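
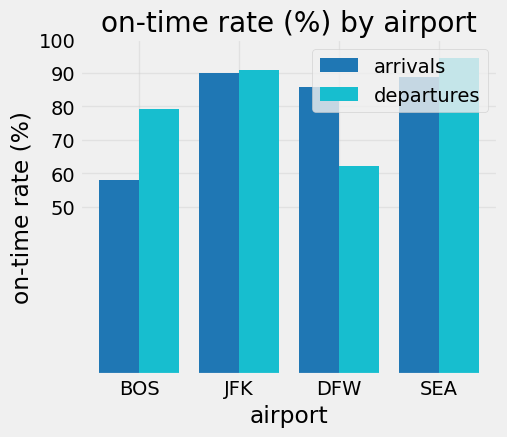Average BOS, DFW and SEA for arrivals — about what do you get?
(60 + 90 + 90) / 3 ≈ 80.

≈ 80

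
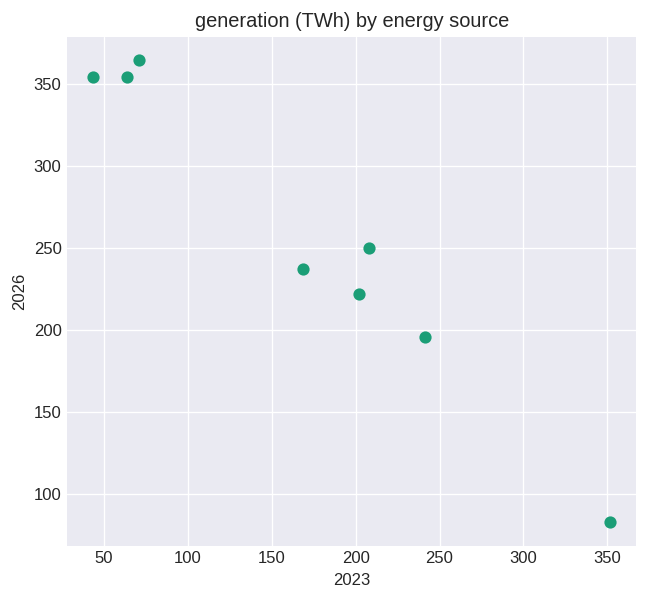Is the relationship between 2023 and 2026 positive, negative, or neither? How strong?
negative, strong

Points are negatively correlated; strong (|r| ≈ 1.0).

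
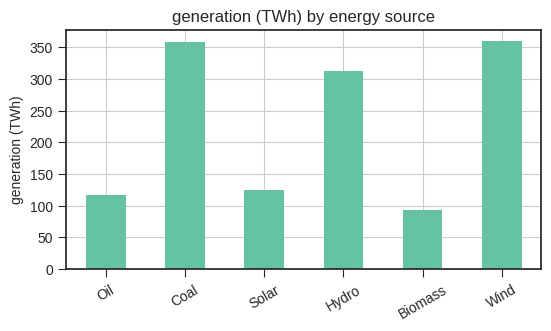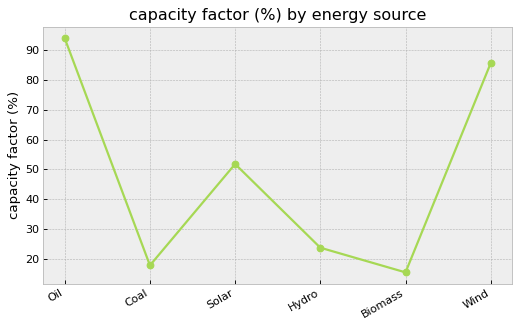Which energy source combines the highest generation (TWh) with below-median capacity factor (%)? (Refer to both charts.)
Chart 2 median capacity factor (%) ≈ 40; below-median energy sources: Coal, Hydro, Biomass. Among those, Coal has the highest generation (TWh) (≈ 350).

Coal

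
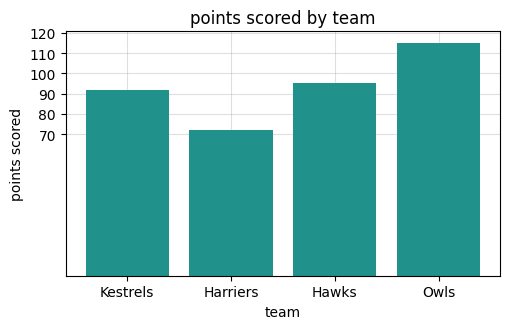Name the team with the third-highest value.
Top 4: Owls ≈ 120, Hawks ≈ 100, Kestrels ≈ 90, Harriers ≈ 70.

Kestrels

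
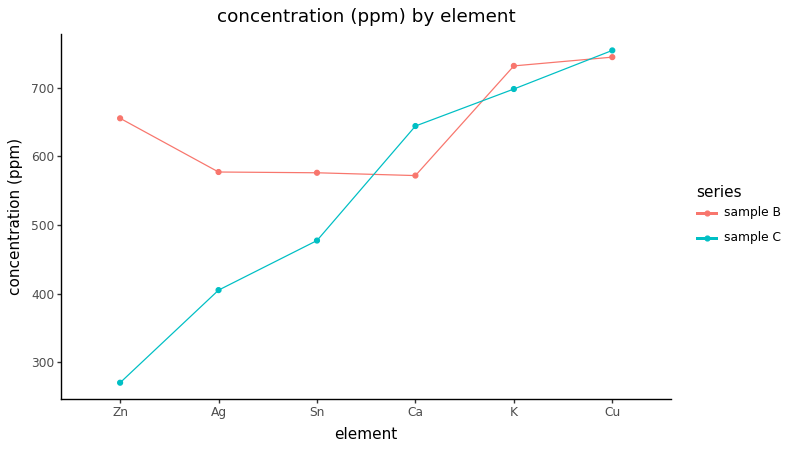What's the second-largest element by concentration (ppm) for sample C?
Top 3 for sample C: Cu ≈ 750, K ≈ 700, Ca ≈ 650.

K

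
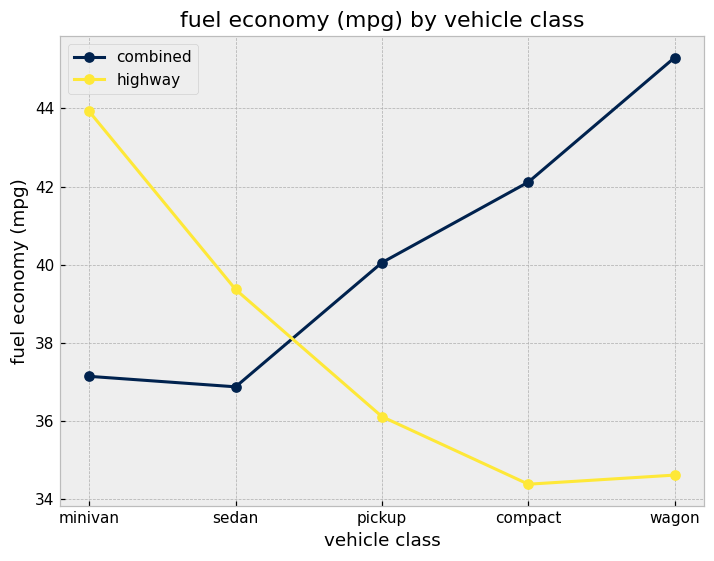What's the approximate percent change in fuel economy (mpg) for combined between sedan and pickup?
sedan ≈ 37, pickup ≈ 40; (40 − 37) / 37 ≈ +8.1%.

≈ +8.1%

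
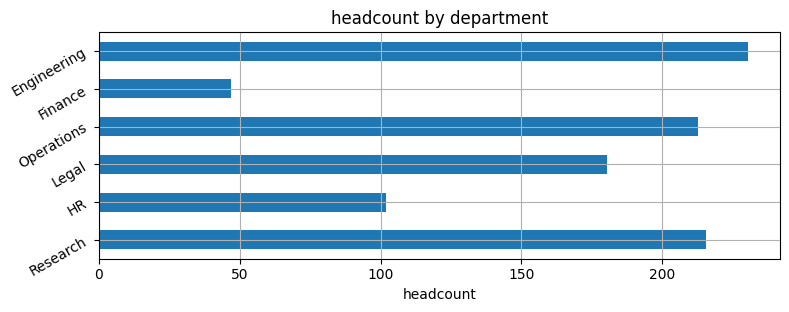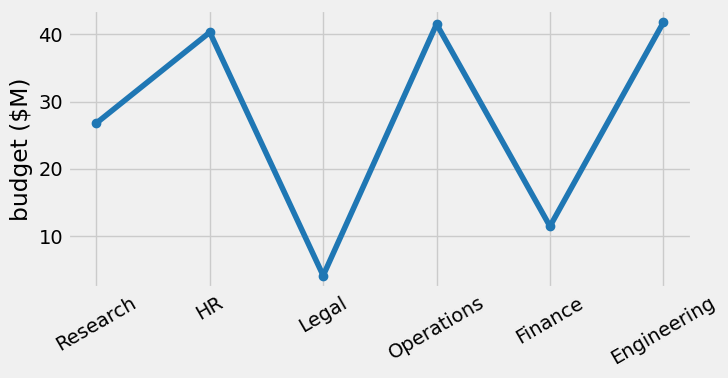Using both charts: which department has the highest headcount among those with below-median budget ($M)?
Research

Chart 2 median budget ($M) ≈ 35; below-median departments: Research, Legal, Finance. Among those, Research has the highest headcount (≈ 225).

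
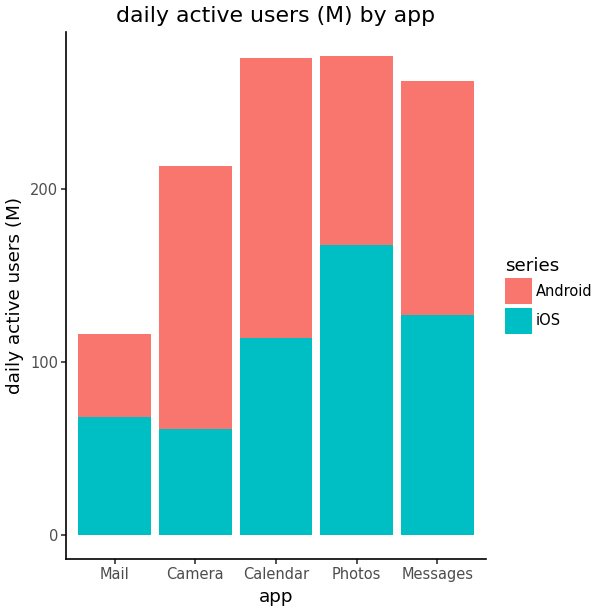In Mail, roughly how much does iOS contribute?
≈ 75

iOS top ≈ 75, bottom ≈ 0; segment ≈ 75.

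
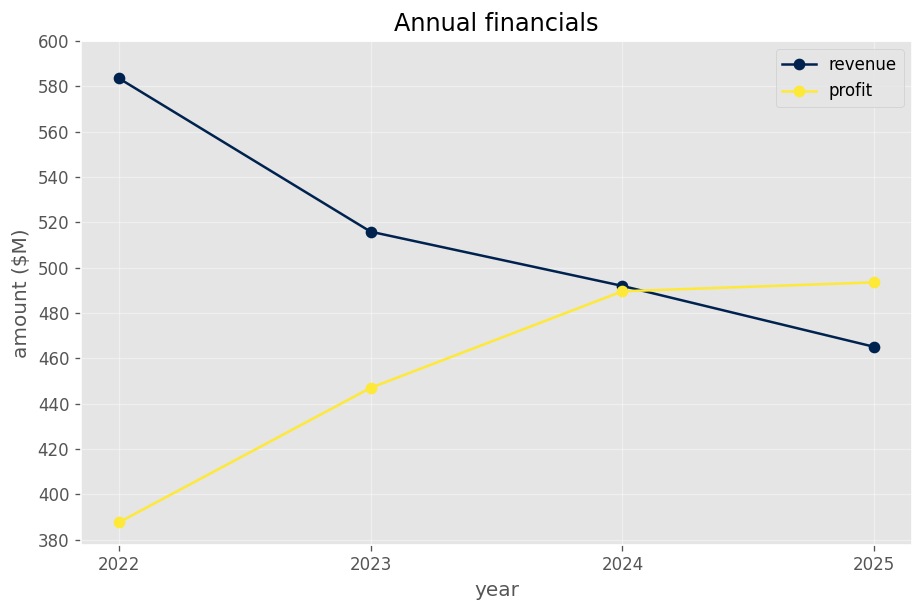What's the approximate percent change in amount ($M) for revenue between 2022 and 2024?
2022 ≈ 580, 2024 ≈ 500; (500 − 580) / 580 ≈ -13.8%.

≈ -13.8%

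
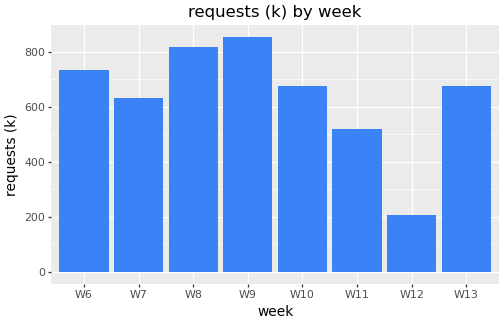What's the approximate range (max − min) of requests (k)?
Max W9 ≈ 900, min W12 ≈ 200; range ≈ 700.

≈ 700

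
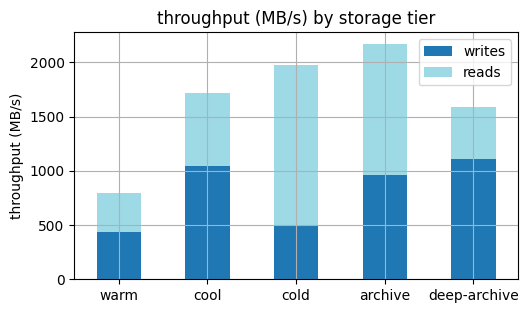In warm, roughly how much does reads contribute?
≈ 400

reads top ≈ 800, bottom ≈ 400; segment ≈ 400.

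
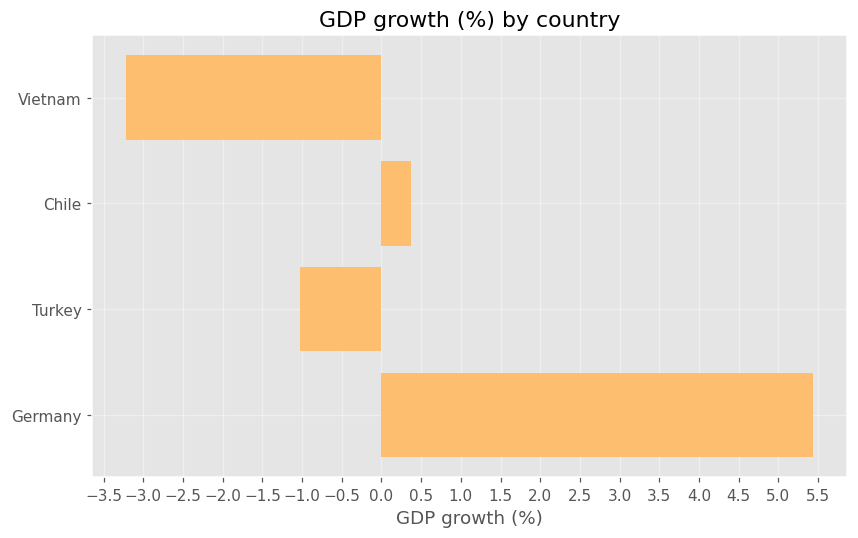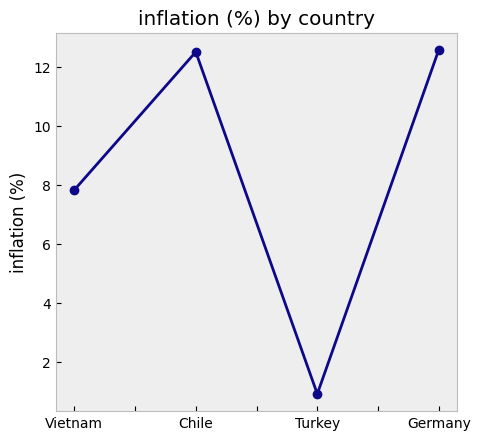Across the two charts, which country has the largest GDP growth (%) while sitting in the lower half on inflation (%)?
Chart 2 median inflation (%) ≈ 10; below-median countries: Vietnam, Turkey. Among those, Turkey has the highest GDP growth (%) (≈ -1).

Turkey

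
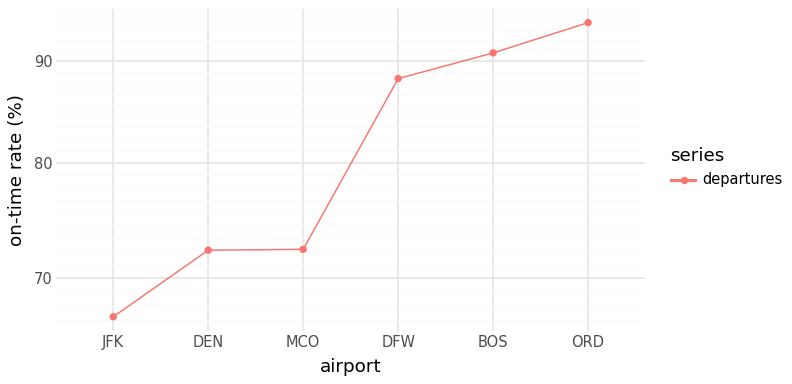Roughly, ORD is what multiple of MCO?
≈ 1.36×

ORD ≈ 95, MCO ≈ 70; 95/70 ≈ 1.36.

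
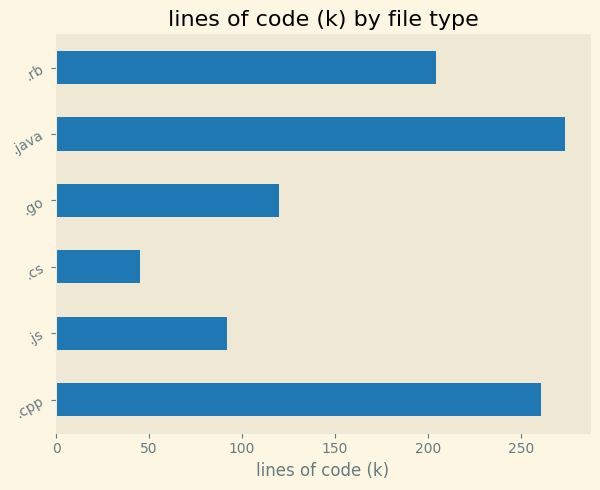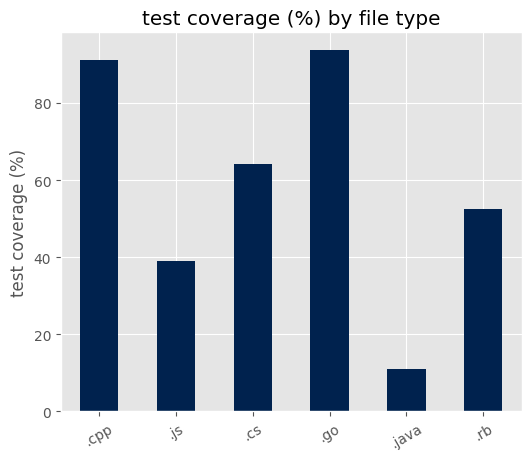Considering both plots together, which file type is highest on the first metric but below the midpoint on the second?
Chart 2 median test coverage (%) ≈ 60; below-median file types: .js, .java, .rb. Among those, .java has the highest lines of code (k) (≈ 250).

.java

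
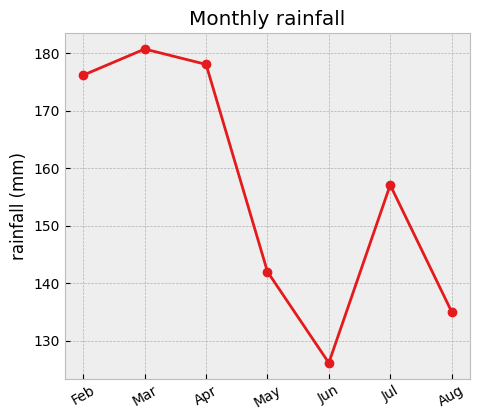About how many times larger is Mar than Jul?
Mar ≈ 180, Jul ≈ 155; 180/155 ≈ 1.16.

≈ 1.16×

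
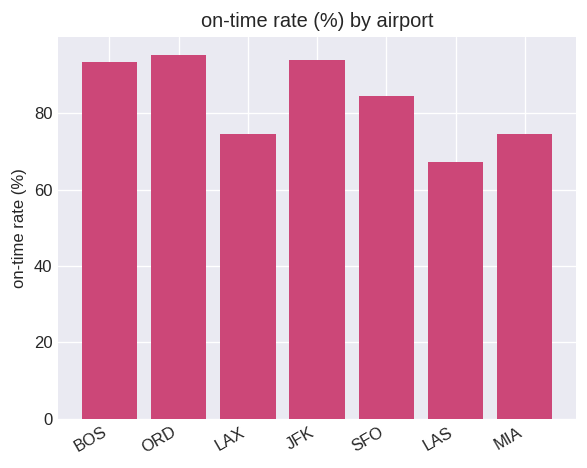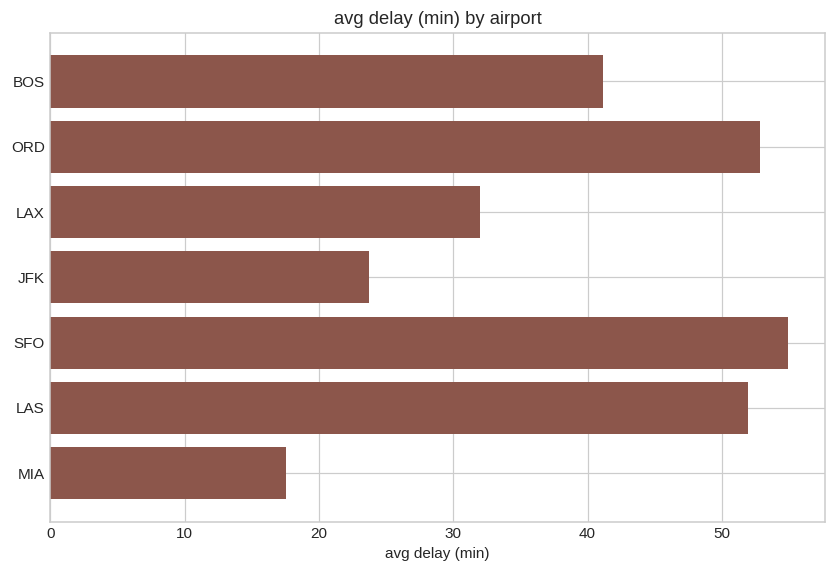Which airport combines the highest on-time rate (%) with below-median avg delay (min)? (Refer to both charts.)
JFK

Chart 2 median avg delay (min) ≈ 40; below-median airports: LAX, JFK, MIA. Among those, JFK has the highest on-time rate (%) (≈ 90).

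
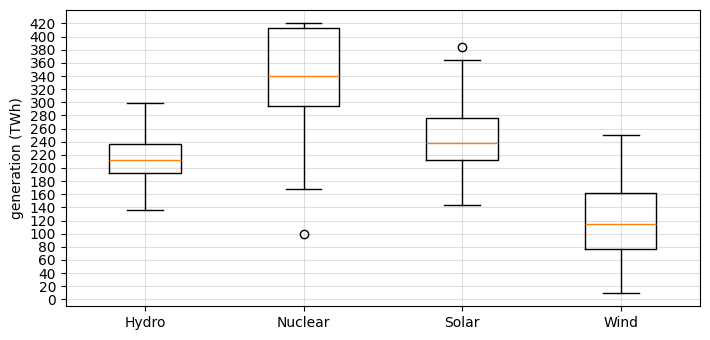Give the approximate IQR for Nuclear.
≈ 120

Q3 ≈ 420, Q1 ≈ 300; IQR ≈ 120.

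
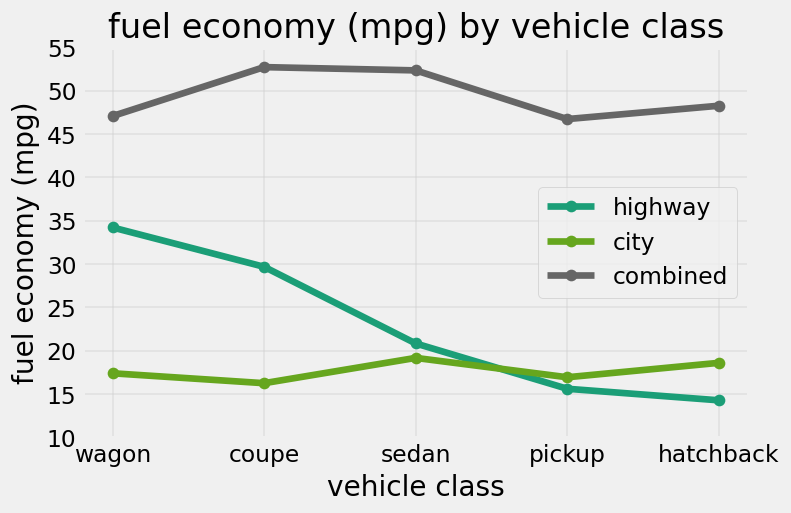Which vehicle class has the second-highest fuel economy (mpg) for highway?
coupe

Top 3 for highway: wagon ≈ 35, coupe ≈ 30, sedan ≈ 20.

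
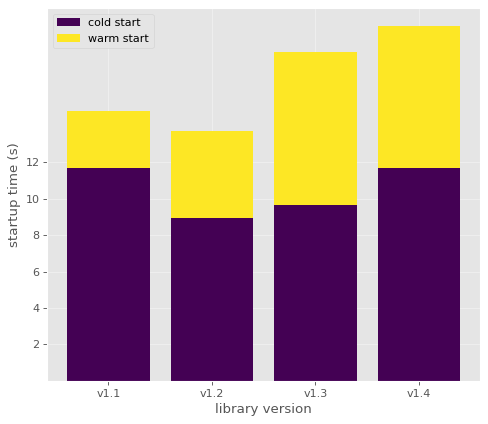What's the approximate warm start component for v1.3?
warm start top ≈ 18, bottom ≈ 10; segment ≈ 8.

≈ 8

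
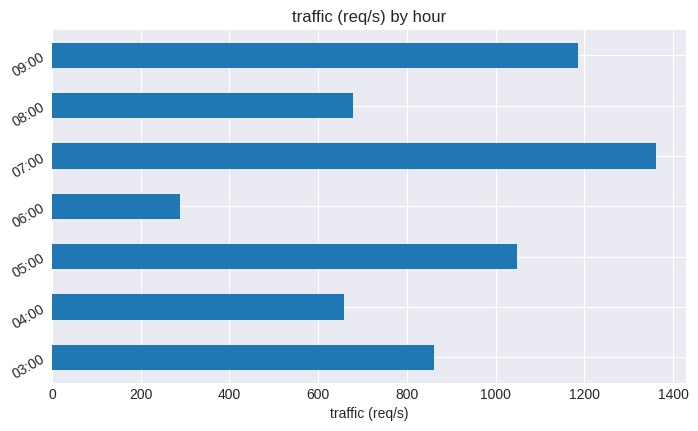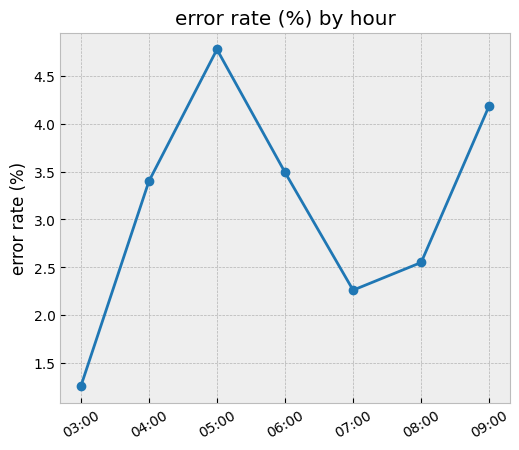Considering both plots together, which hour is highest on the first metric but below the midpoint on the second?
07:00

Chart 2 median error rate (%) ≈ 3.5; below-median hours: 03:00, 07:00, 08:00. Among those, 07:00 has the highest traffic (req/s) (≈ 1400).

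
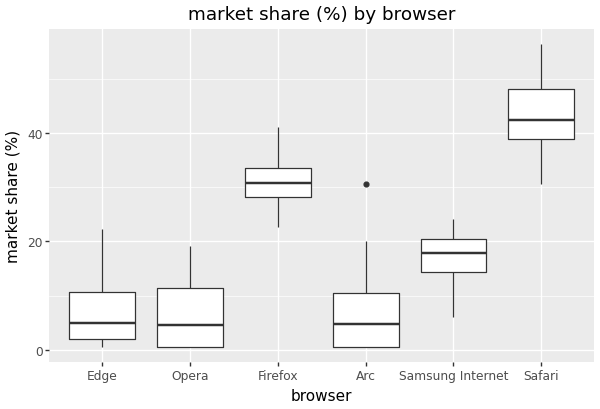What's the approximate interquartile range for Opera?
Q3 ≈ 10, Q1 ≈ 0; IQR ≈ 10.

≈ 10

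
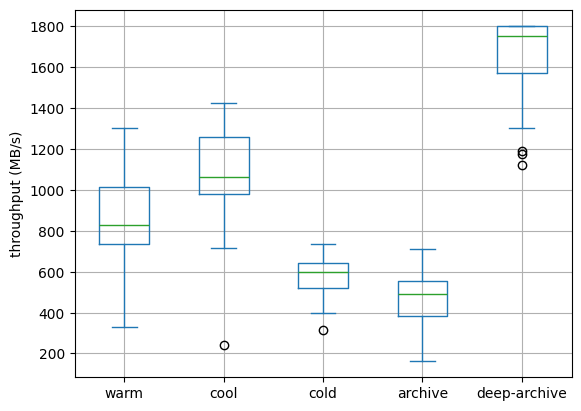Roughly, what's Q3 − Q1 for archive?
≈ 200

Q3 ≈ 600, Q1 ≈ 400; IQR ≈ 200.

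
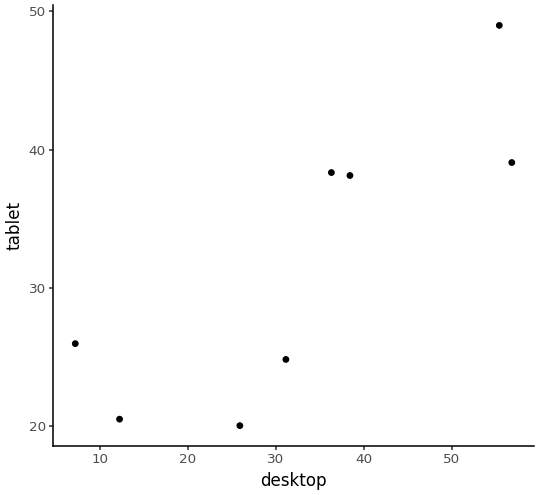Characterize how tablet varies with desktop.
Points are positively correlated; strong (|r| ≈ 0.8).

positive, strong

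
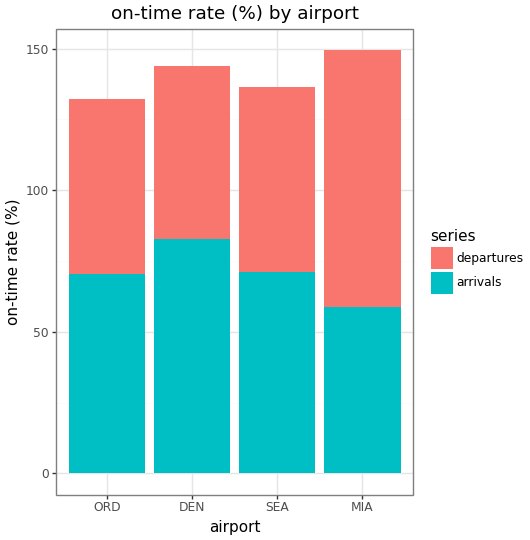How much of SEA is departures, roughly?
≈ 60

departures top ≈ 140, bottom ≈ 80; segment ≈ 60.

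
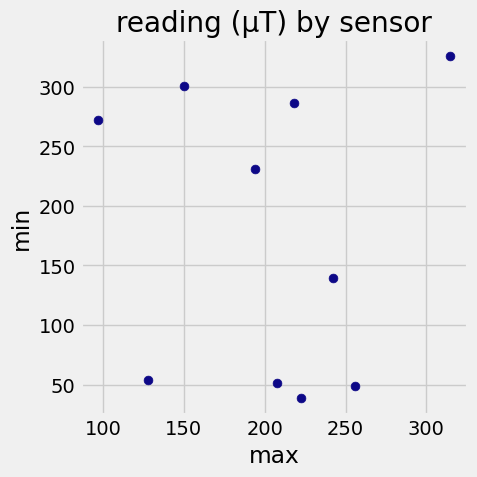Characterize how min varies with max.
Points are roughly uncorrelated; weak (|r| ≈ 0.0).

no clear correlation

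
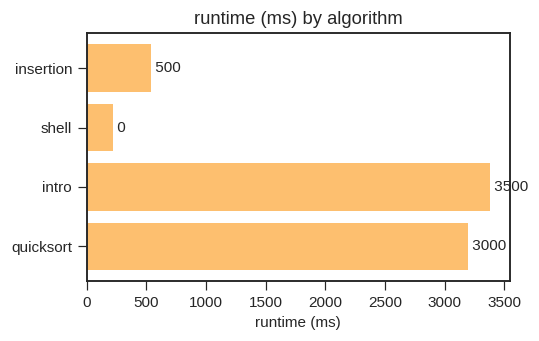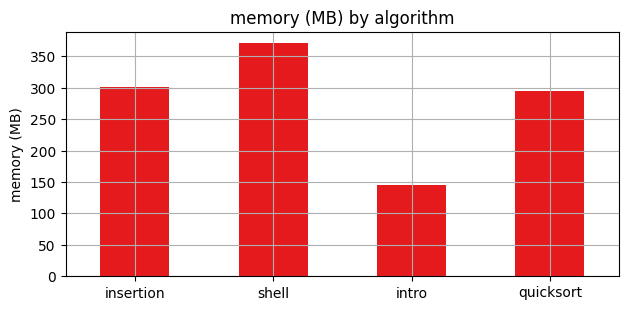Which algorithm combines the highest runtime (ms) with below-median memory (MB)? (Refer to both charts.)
Chart 2 median memory (MB) ≈ 300; below-median algorithms: intro, quicksort. Among those, intro has the highest runtime (ms) (≈ 3500).

intro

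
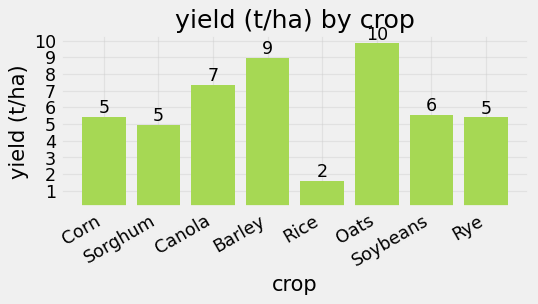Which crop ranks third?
Canola

Top 4: Oats ≈ 10, Barley ≈ 9, Canola ≈ 7, Soybeans ≈ 6.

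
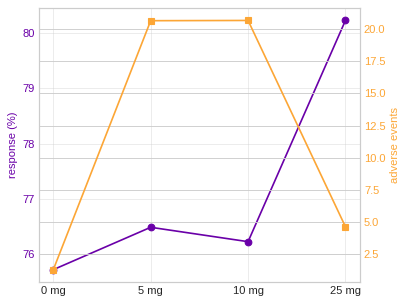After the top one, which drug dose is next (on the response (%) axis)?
5 mg

Top 3 (on the response (%) axis): 25 mg ≈ 80.0, 5 mg ≈ 76.5, 10 mg ≈ 76.0.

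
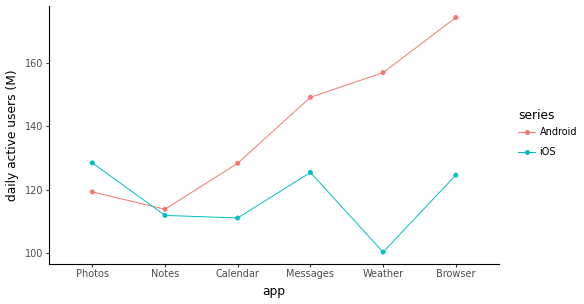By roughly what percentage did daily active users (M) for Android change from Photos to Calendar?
≈ +8.3%

Photos ≈ 120, Calendar ≈ 130; (130 − 120) / 120 ≈ +8.3%.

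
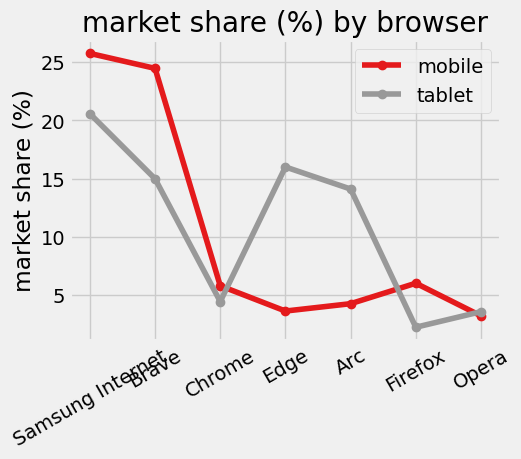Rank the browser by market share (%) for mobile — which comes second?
Top 3 for mobile: Samsung Internet ≈ 26, Brave ≈ 24, Firefox ≈ 6.

Brave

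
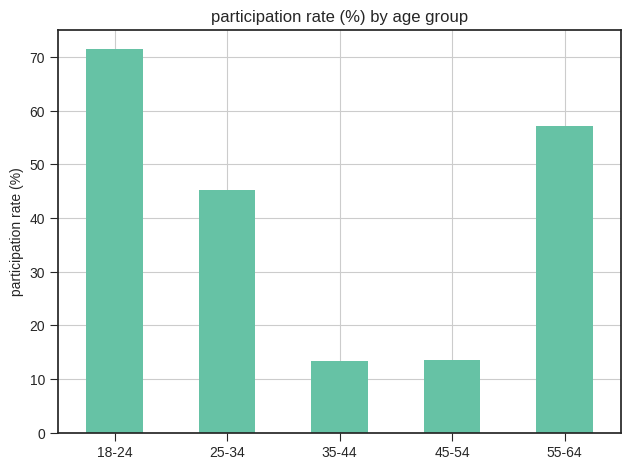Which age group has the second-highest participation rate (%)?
Top 3: 18-24 ≈ 70, 55-64 ≈ 60, 25-34 ≈ 50.

55-64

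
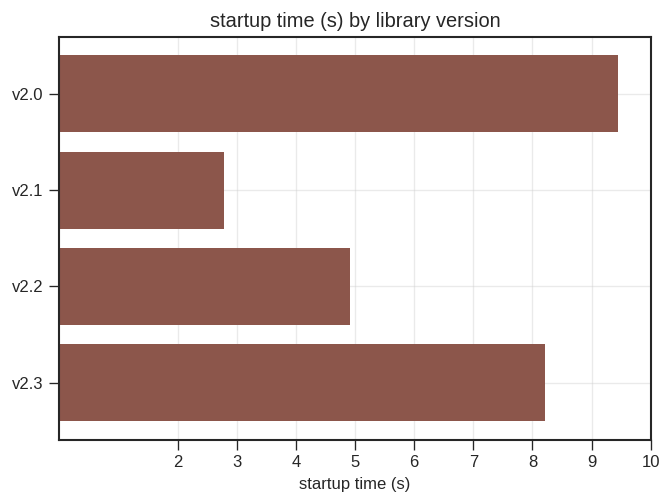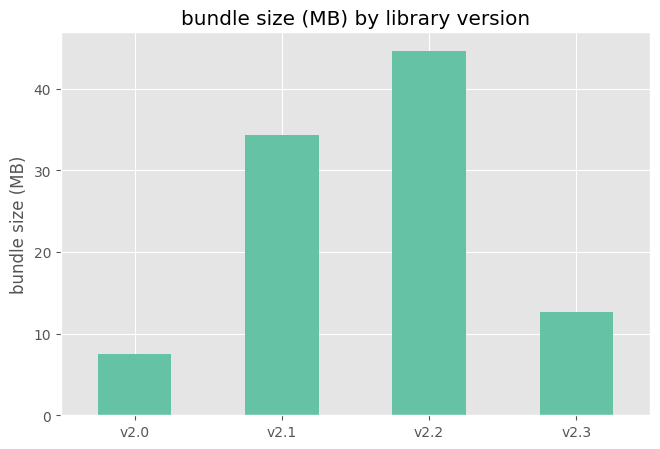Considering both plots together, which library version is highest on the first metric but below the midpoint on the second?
Chart 2 median bundle size (MB) ≈ 25; below-median library versions: v2.0, v2.3. Among those, v2.0 has the highest startup time (s) (≈ 9).

v2.0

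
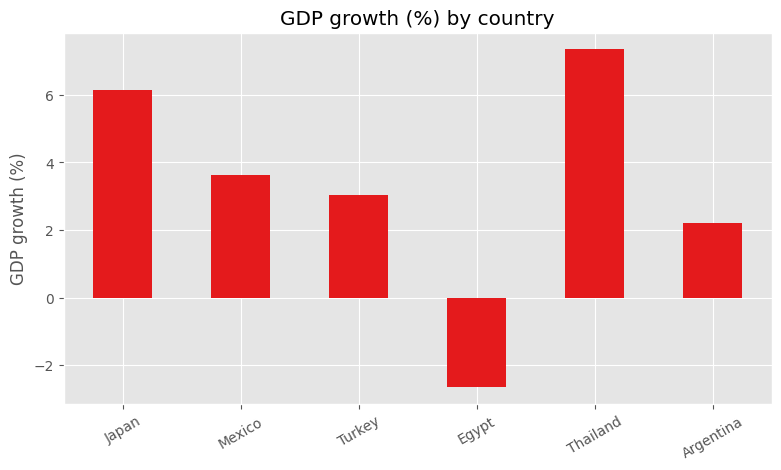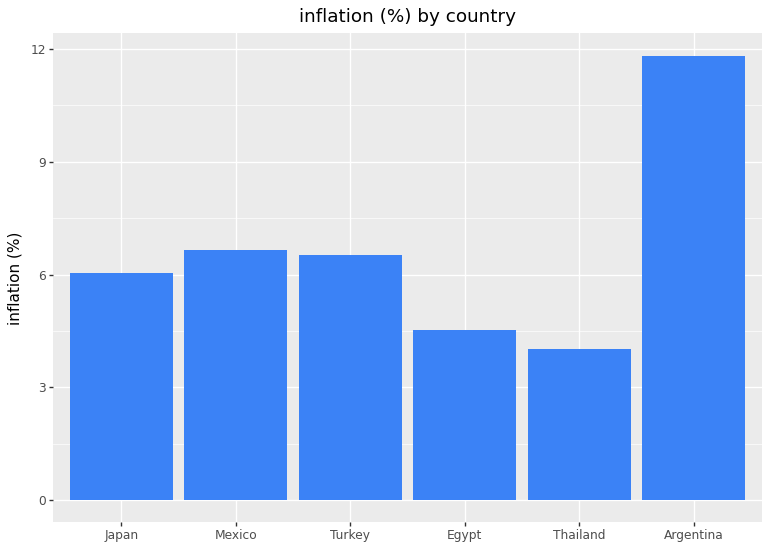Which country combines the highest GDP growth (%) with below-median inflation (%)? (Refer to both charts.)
Thailand

Chart 2 median inflation (%) ≈ 6; below-median countries: Japan, Egypt, Thailand. Among those, Thailand has the highest GDP growth (%) (≈ 7).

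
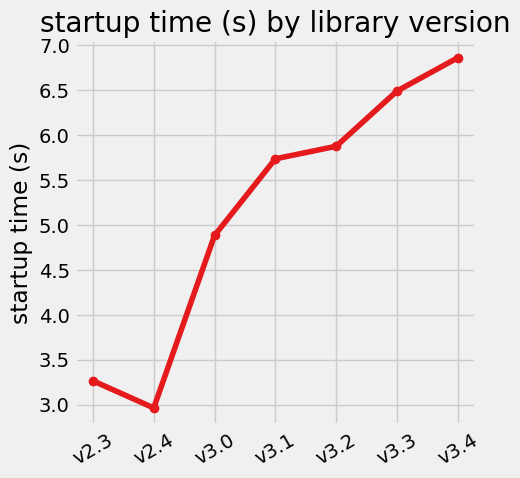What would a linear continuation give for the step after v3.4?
≈ 7.5

Last three: 6.0, 6.5, 7.0 → slope ≈ 0.5/step → next ≈ 7.5.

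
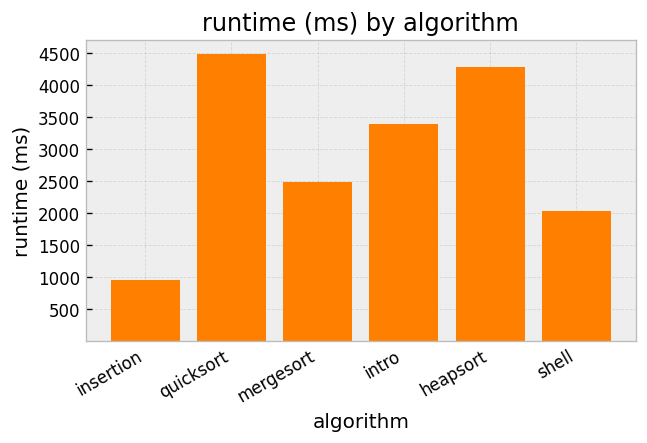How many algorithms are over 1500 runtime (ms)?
Above 1500: quicksort, mergesort, intro, heapsort, shell.

5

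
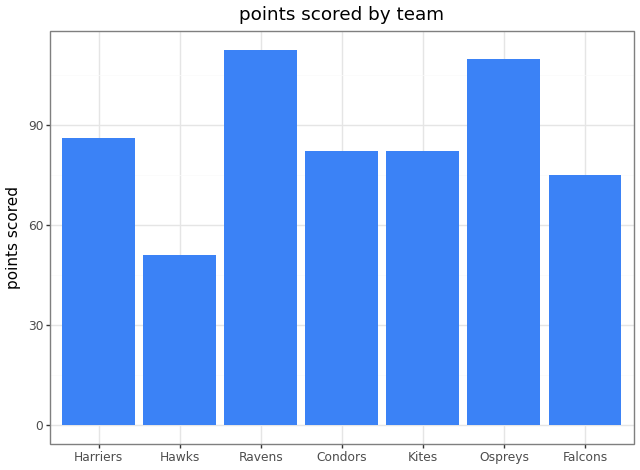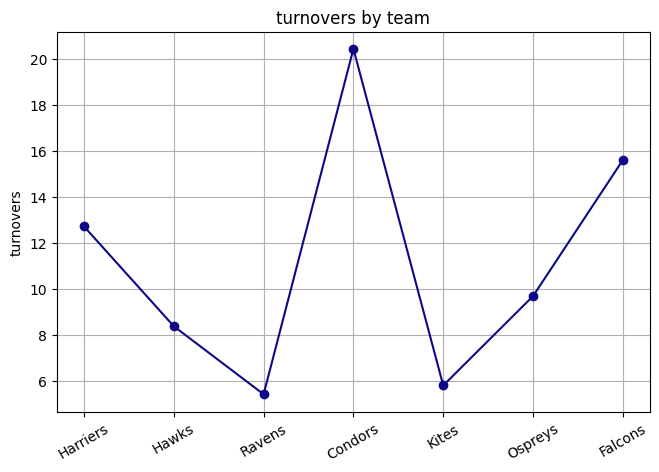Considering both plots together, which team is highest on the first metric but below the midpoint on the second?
Ravens

Chart 2 median turnovers ≈ 10; below-median teams: Hawks, Ravens, Kites. Among those, Ravens has the highest points scored (≈ 120).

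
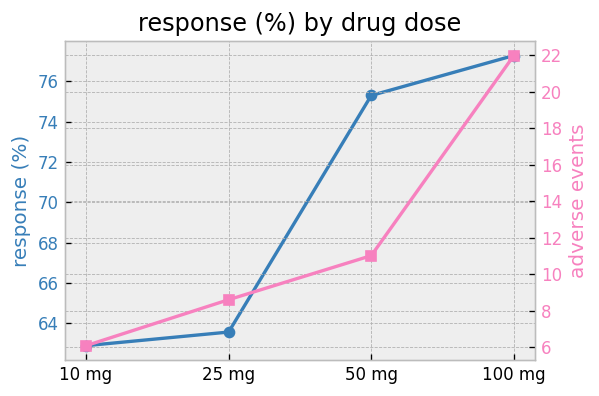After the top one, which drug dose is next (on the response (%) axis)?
50 mg

Top 3 (on the response (%) axis): 100 mg ≈ 78, 50 mg ≈ 76, 25 mg ≈ 64.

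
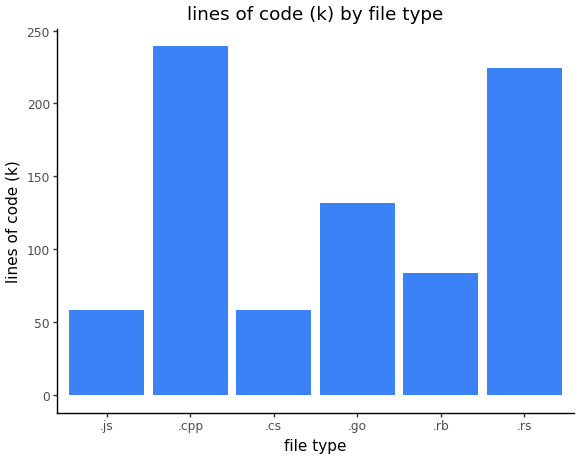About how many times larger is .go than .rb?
≈ 1.75×

.go ≈ 140, .rb ≈ 80; 140/80 ≈ 1.75.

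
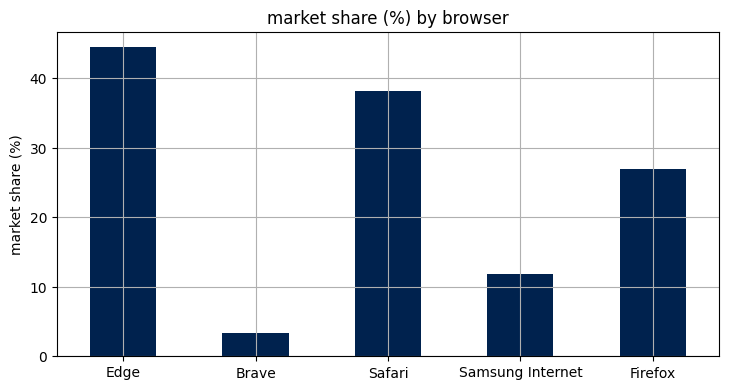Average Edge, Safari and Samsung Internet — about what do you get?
(45 + 40 + 10) / 3 ≈ 32.

≈ 32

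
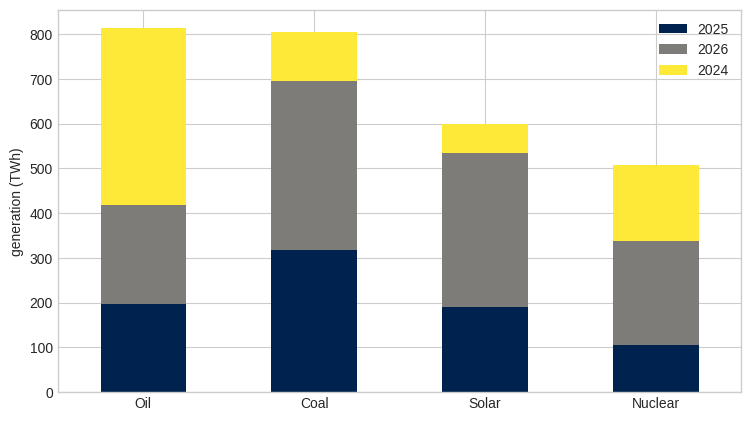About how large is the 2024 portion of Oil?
2024 top ≈ 800, bottom ≈ 400; segment ≈ 400.

≈ 400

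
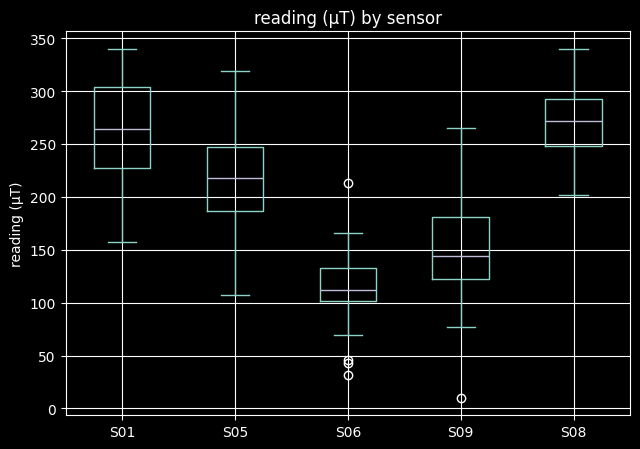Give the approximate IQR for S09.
≈ 60

Q3 ≈ 180, Q1 ≈ 120; IQR ≈ 60.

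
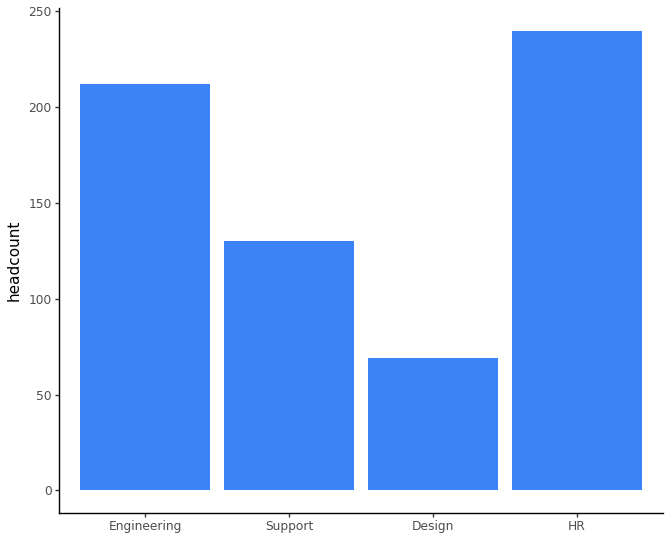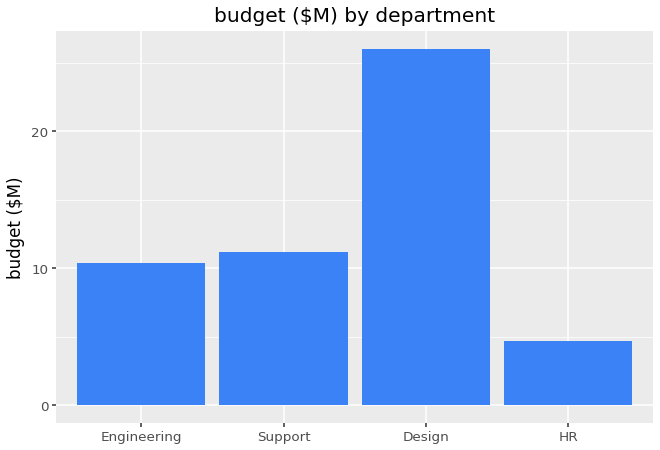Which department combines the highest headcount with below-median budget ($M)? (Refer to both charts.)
Chart 2 median budget ($M) ≈ 10; below-median departments: Engineering, HR. Among those, HR has the highest headcount (≈ 250).

HR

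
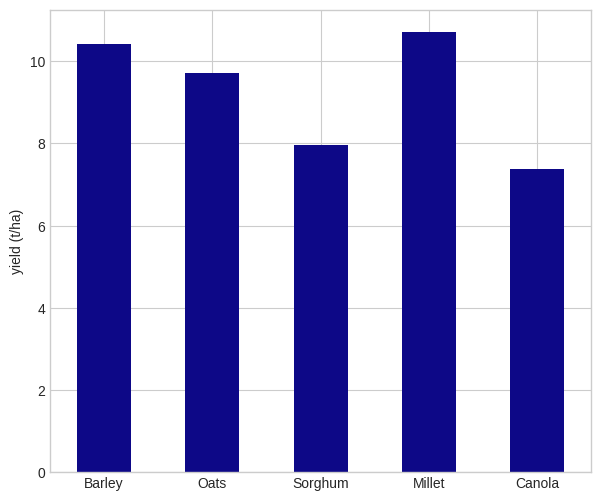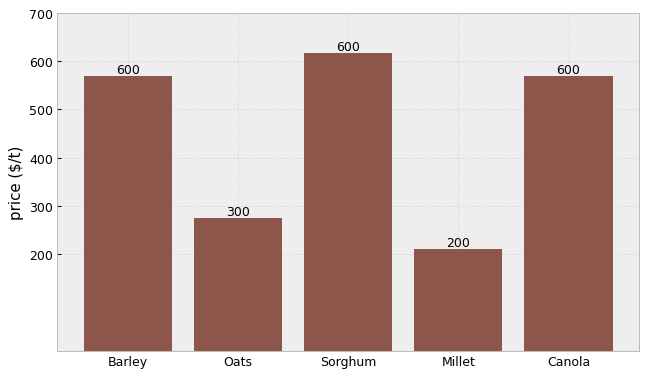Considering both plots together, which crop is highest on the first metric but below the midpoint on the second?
Millet

Chart 2 median price ($/t) ≈ 600; below-median crops: Oats, Millet. Among those, Millet has the highest yield (t/ha) (≈ 11).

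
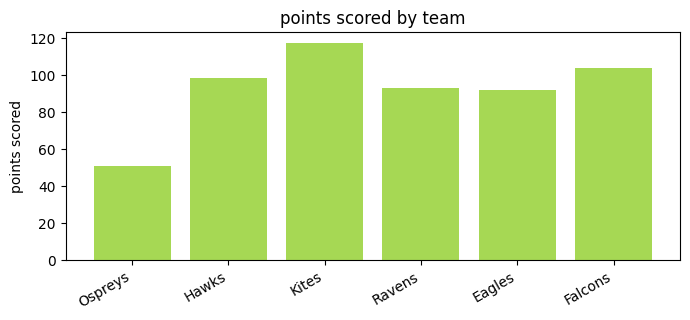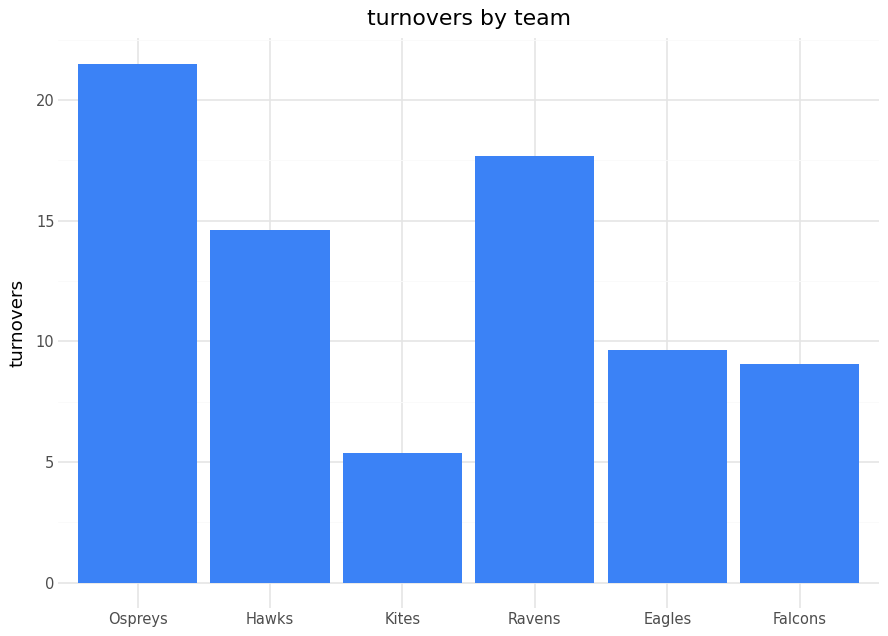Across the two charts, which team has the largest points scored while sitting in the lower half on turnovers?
Chart 2 median turnovers ≈ 12; below-median teams: Kites, Eagles, Falcons. Among those, Kites has the highest points scored (≈ 120).

Kites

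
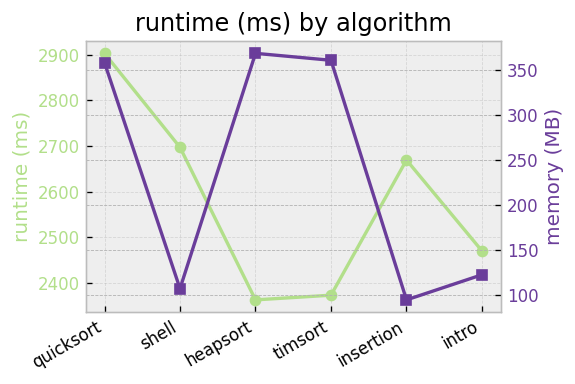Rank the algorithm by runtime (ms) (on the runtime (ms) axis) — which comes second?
Top 3 (on the runtime (ms) axis): quicksort ≈ 2900, shell ≈ 2700, insertion ≈ 2650.

shell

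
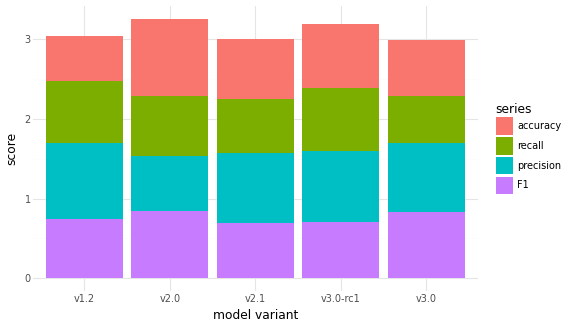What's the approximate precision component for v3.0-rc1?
precision top ≈ 1.5, bottom ≈ 0.5; segment ≈ 1.0.

≈ 1.0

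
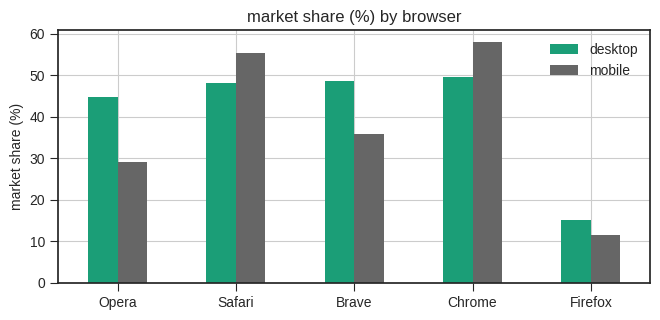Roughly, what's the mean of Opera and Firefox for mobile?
≈ 20

(30 + 10) / 2 ≈ 20.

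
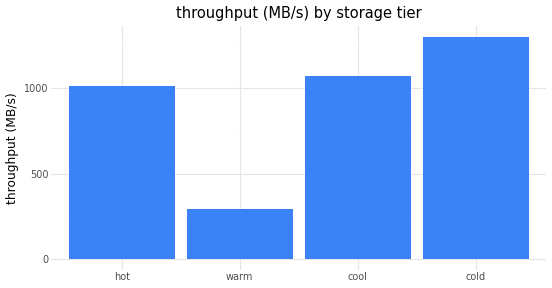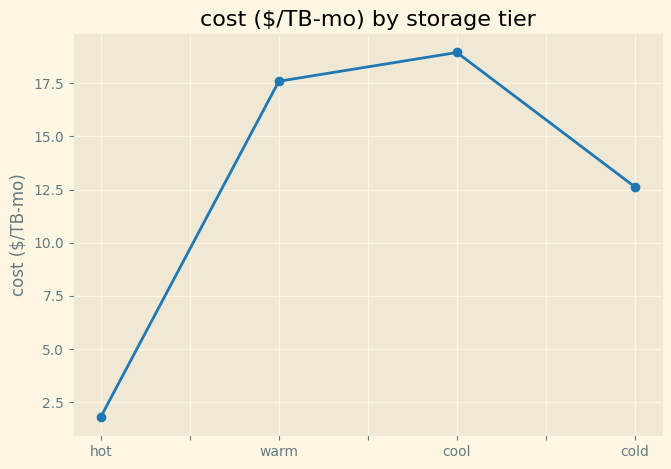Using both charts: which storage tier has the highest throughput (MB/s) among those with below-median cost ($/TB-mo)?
cold

Chart 2 median cost ($/TB-mo) ≈ 16; below-median storage tiers: hot, cold. Among those, cold has the highest throughput (MB/s) (≈ 1200).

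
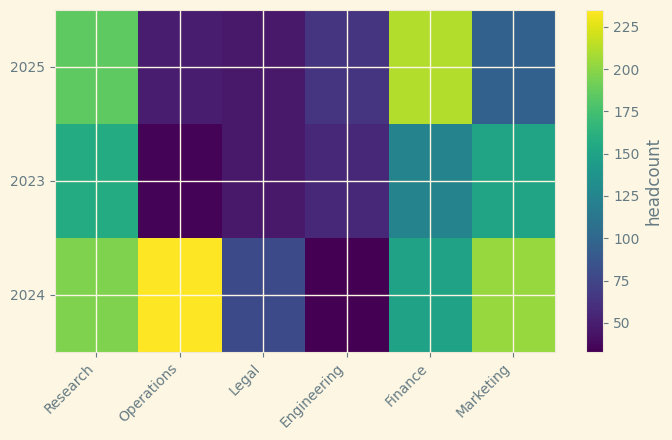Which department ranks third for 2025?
Top 4 for 2025: Finance ≈ 220, Research ≈ 180, Marketing ≈ 100, Engineering ≈ 60.

Marketing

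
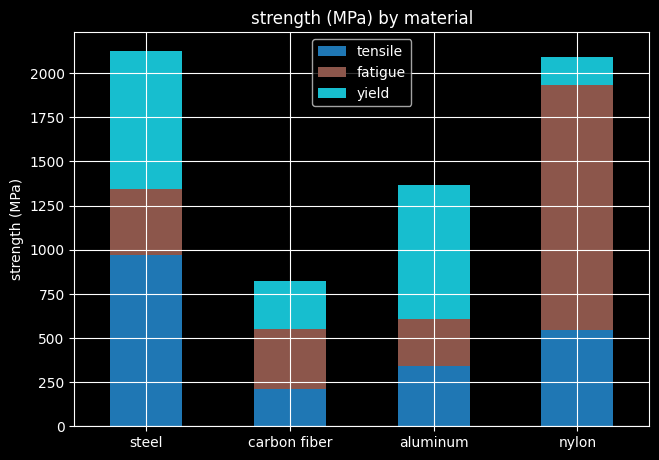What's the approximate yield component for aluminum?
yield top ≈ 1400, bottom ≈ 600; segment ≈ 800.

≈ 800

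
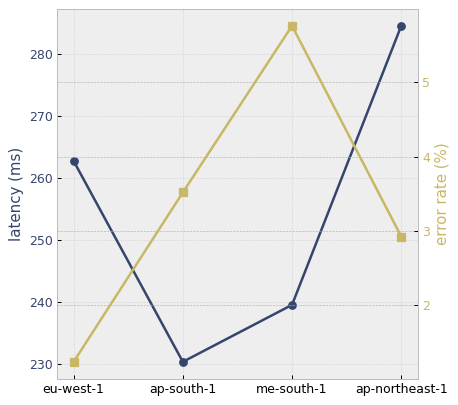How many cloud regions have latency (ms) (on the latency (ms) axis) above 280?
1

Above 280: ap-northeast-1.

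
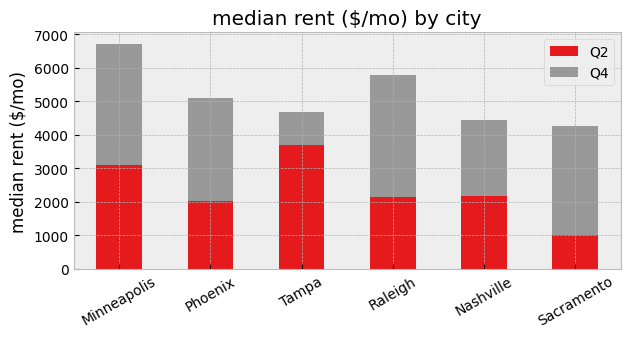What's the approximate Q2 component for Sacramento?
Q2 top ≈ 1000, bottom ≈ 0; segment ≈ 1000.

≈ 1000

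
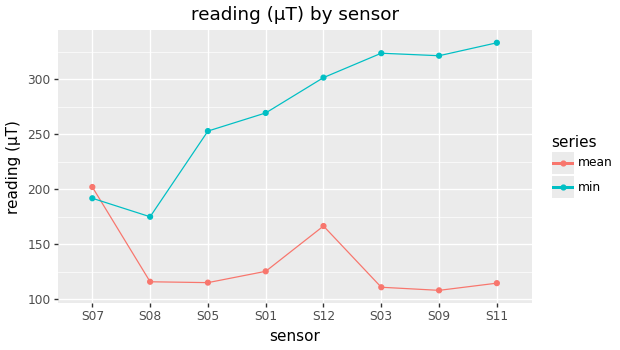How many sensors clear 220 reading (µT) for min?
Above 220: S05, S01, S12, S03, S09, S11.

6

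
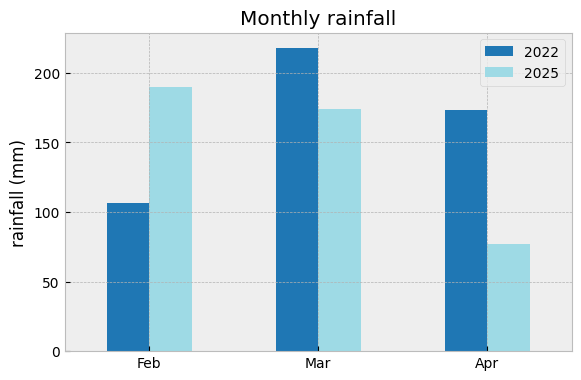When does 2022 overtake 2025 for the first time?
Mar

Feb: 2022 ≈ 100 vs 2025 ≈ 180 (not yet); Mar: 2022 ≈ 220 vs 2025 ≈ 180 (first crossover).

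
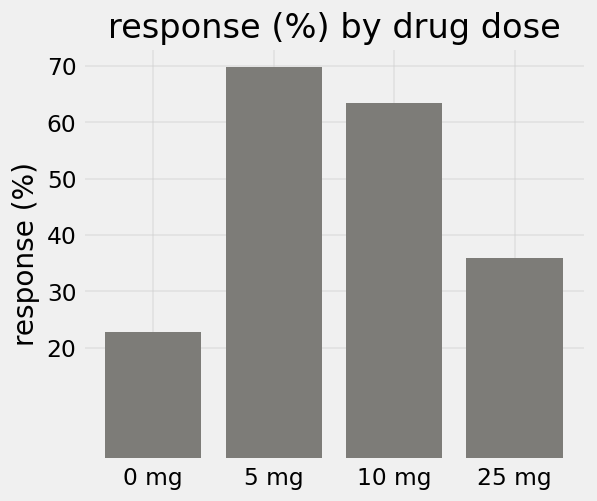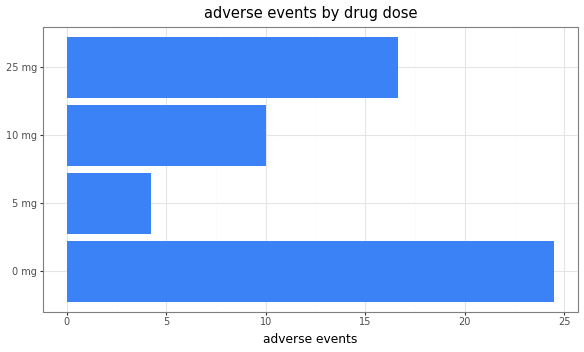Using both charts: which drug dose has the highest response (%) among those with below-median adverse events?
Chart 2 median adverse events ≈ 15; below-median drug doses: 5 mg, 10 mg. Among those, 5 mg has the highest response (%) (≈ 70).

5 mg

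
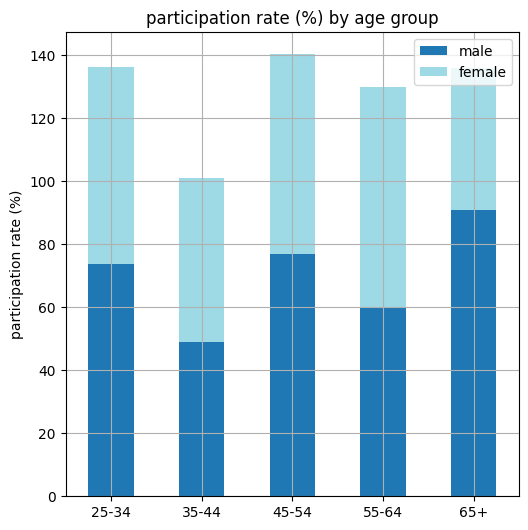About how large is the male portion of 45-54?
≈ 80

male top ≈ 80, bottom ≈ 0; segment ≈ 80.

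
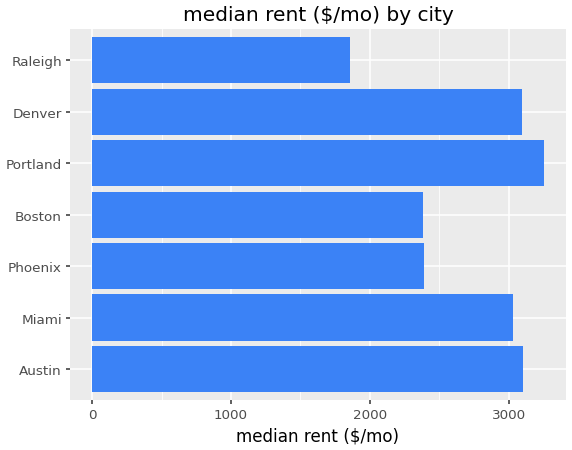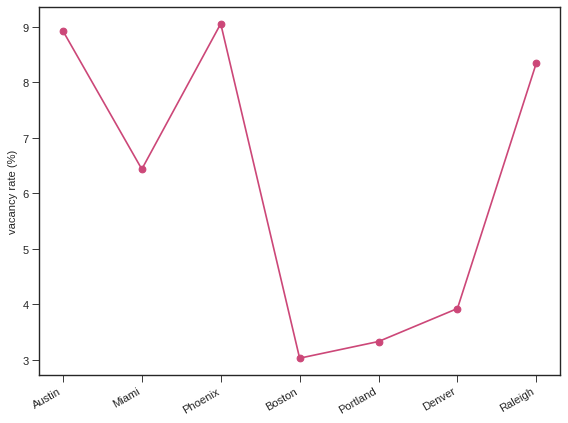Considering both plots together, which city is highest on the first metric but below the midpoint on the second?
Chart 2 median vacancy rate (%) ≈ 6; below-median cities: Boston, Portland, Denver. Among those, Portland has the highest median rent ($/mo) (≈ 3500).

Portland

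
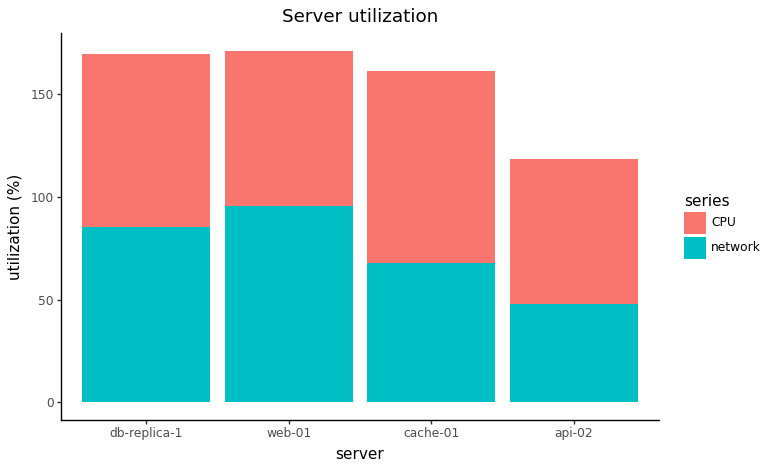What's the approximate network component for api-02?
≈ 40

network top ≈ 40, bottom ≈ 0; segment ≈ 40.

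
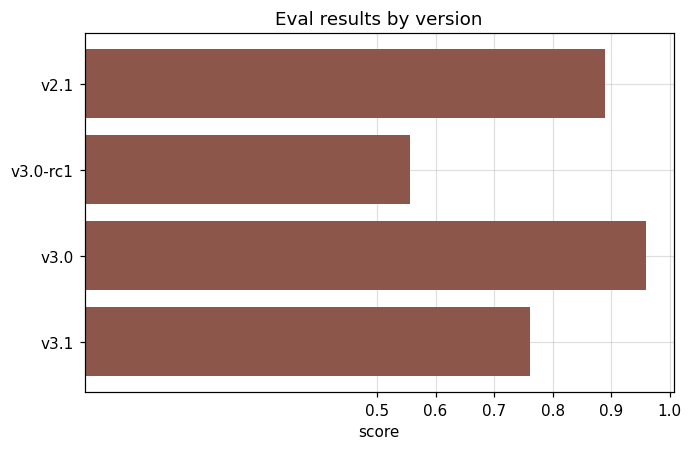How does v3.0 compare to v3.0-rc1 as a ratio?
≈ 1.67×

v3.0 ≈ 1.0, v3.0-rc1 ≈ 0.6; 1.0/0.6 ≈ 1.67.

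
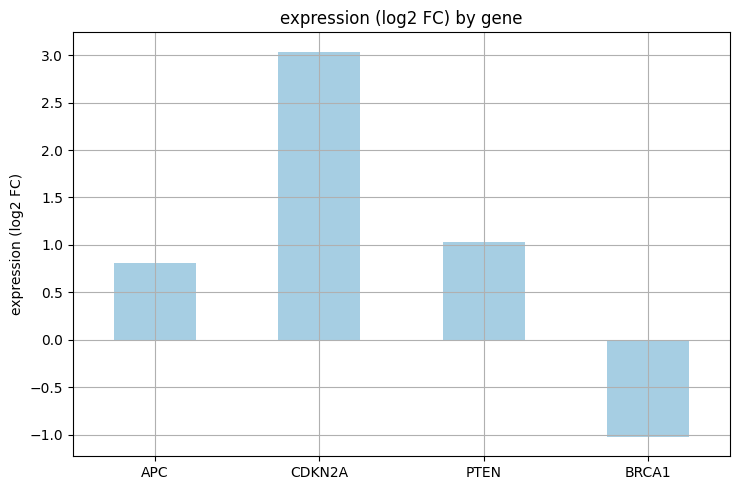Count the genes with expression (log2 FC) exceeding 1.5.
Above 1.5: CDKN2A.

1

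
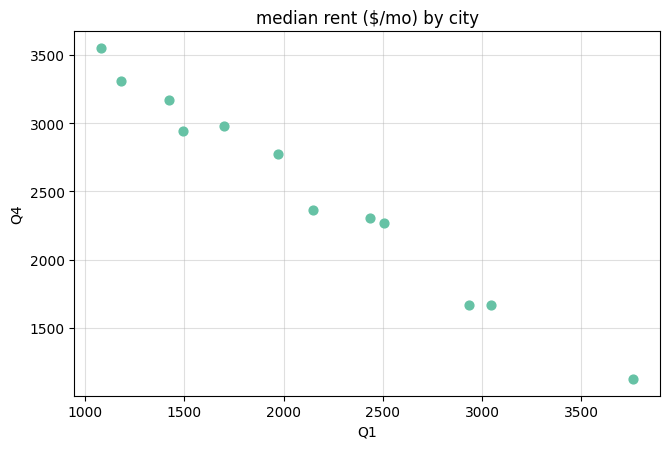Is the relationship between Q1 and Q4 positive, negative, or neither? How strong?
negative, strong

Points are negatively correlated; strong (|r| ≈ 1.0).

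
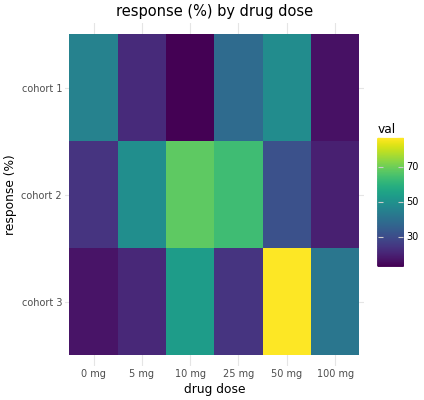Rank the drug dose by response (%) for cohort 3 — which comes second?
Top 3 for cohort 3: 50 mg ≈ 90, 10 mg ≈ 50, 100 mg ≈ 40.

10 mg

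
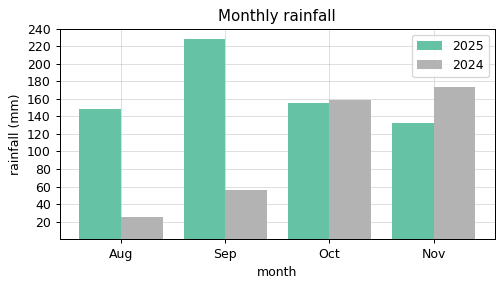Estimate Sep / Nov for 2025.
≈ 1.57×

Sep ≈ 220, Nov ≈ 140; 220/140 ≈ 1.57.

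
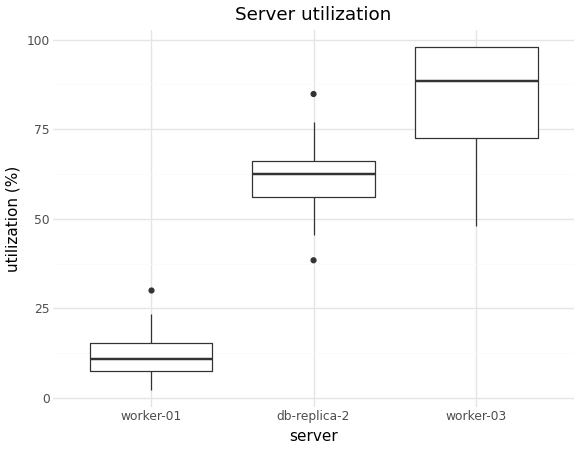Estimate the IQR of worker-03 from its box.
Q3 ≈ 100, Q1 ≈ 70; IQR ≈ 30.

≈ 30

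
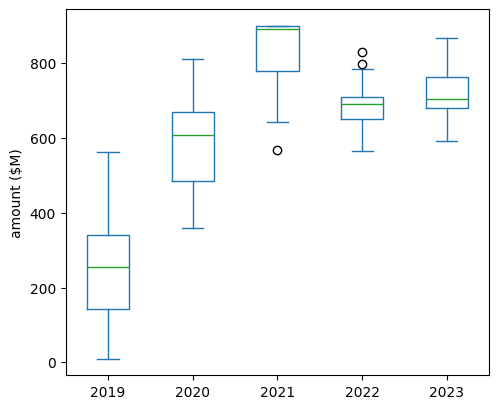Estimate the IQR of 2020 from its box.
≈ 200

Q3 ≈ 700, Q1 ≈ 500; IQR ≈ 200.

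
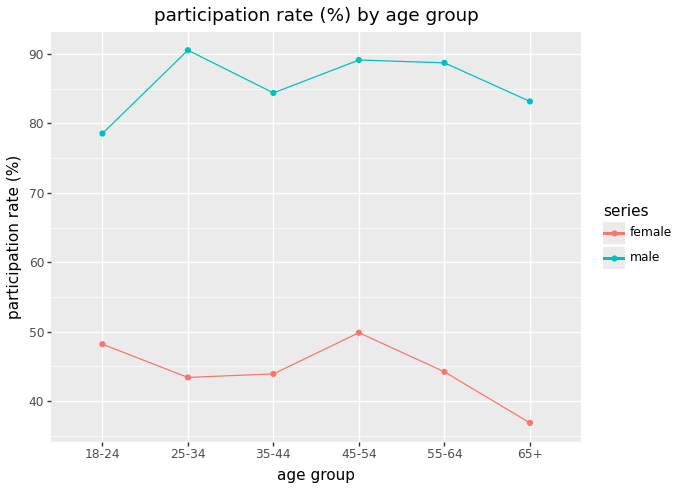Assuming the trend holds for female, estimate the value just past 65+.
Last three: 50, 45, 35 → slope ≈ -7.5/step → next ≈ 27.5.

≈ 27.5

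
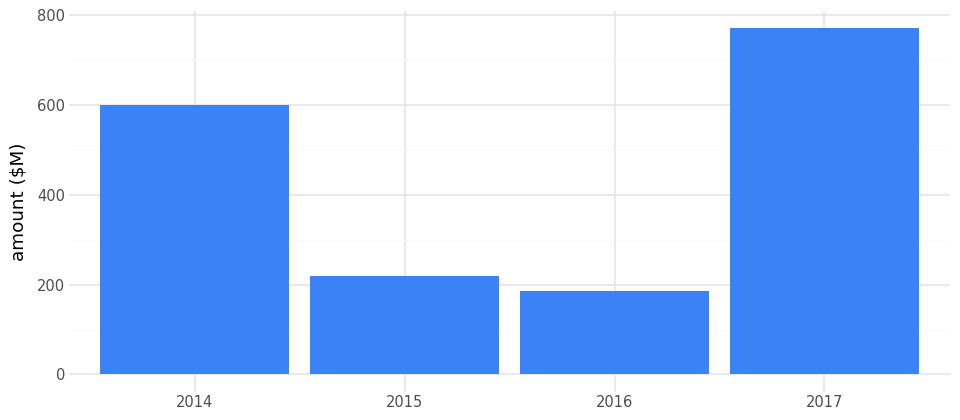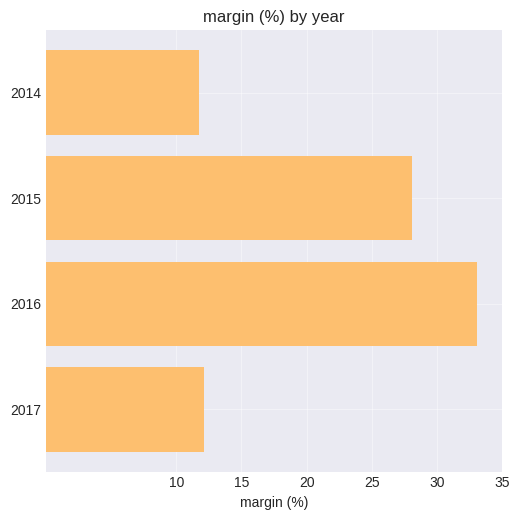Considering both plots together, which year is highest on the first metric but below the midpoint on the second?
Chart 2 median margin (%) ≈ 20; below-median years: 2014, 2017. Among those, 2017 has the highest amount ($M) (≈ 800).

2017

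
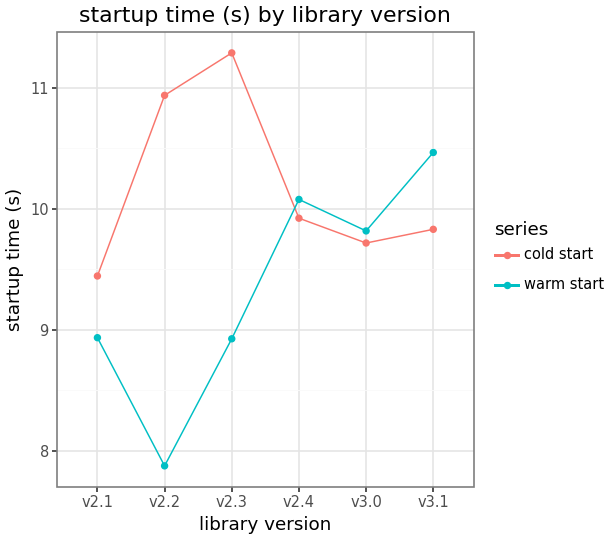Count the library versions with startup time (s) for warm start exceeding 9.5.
Above 9.5: v2.4, v3.0, v3.1.

3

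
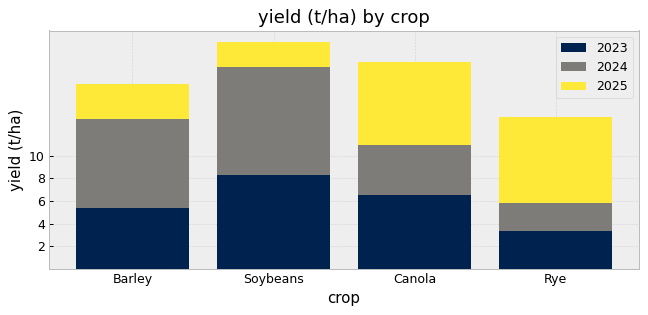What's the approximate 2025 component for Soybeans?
≈ 2

2025 top ≈ 20, bottom ≈ 18; segment ≈ 2.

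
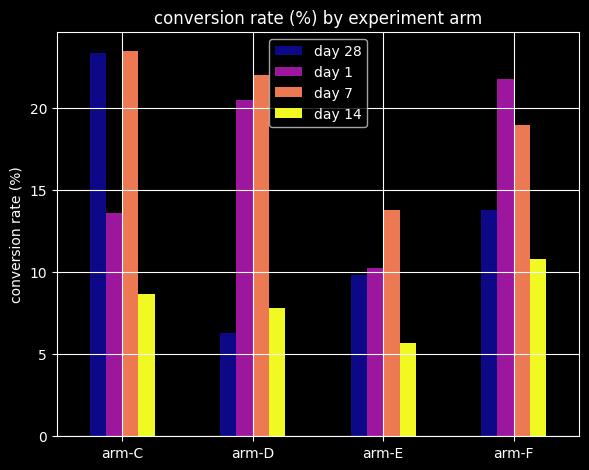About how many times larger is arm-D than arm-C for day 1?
arm-D ≈ 20, arm-C ≈ 14; 20/14 ≈ 1.43.

≈ 1.43×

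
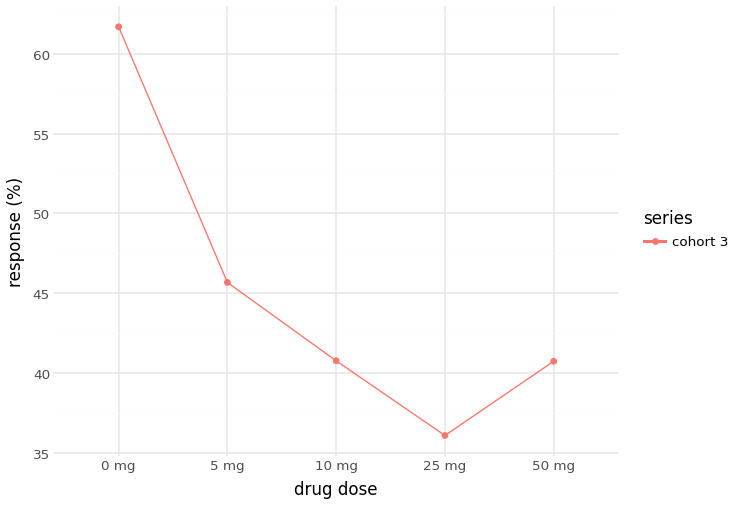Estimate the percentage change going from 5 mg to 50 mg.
≈ -11.1%

5 mg ≈ 45, 50 mg ≈ 40; (40 − 45) / 45 ≈ -11.1%.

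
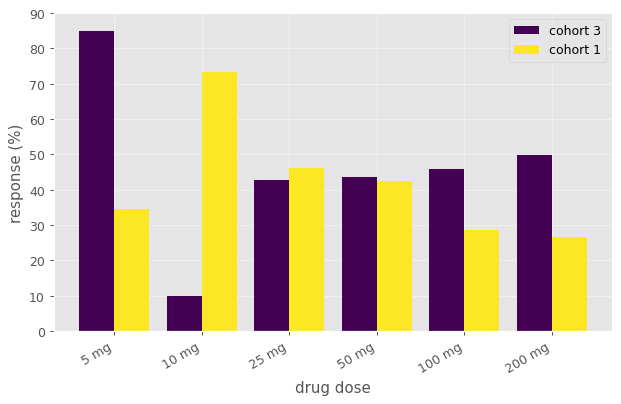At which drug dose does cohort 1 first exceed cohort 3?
5 mg: cohort 1 ≈ 30 vs cohort 3 ≈ 80 (not yet); 10 mg: cohort 1 ≈ 70 vs cohort 3 ≈ 10 (first crossover).

10 mg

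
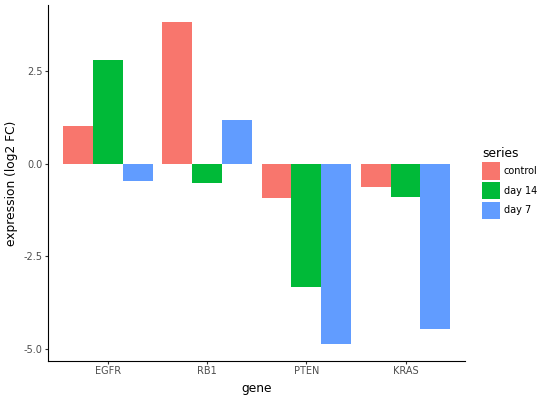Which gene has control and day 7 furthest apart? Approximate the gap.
PTEN: control ≈ -1, day 7 ≈ -5 → gap ≈ 4. Next-largest (KRAS) is only ≈ 3.

PTEN, ≈ 4 log2 FC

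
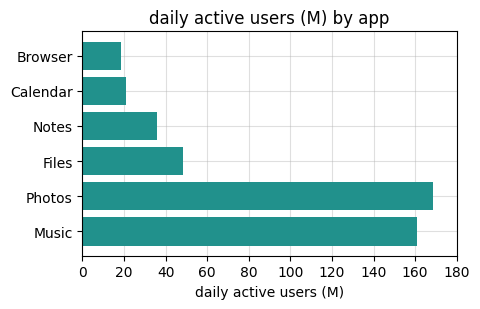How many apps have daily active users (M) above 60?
Above 60: Photos, Music.

2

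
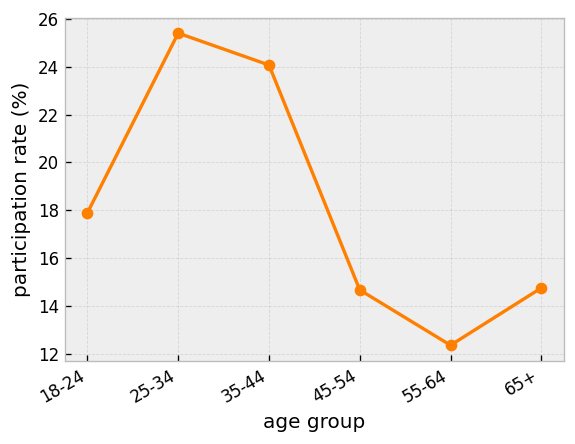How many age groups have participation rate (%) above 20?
2

Above 20: 25-34, 35-44.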